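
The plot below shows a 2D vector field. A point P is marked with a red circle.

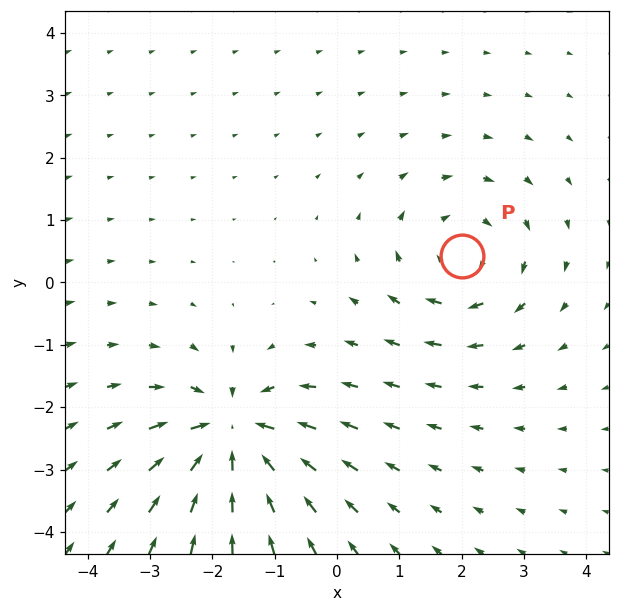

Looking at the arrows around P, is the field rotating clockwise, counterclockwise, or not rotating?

Near P at (2.0, 0.4) the arrows circulate clockwise. The curl (z-component) there is about -4; negative curl means clockwise rotation.

clockwise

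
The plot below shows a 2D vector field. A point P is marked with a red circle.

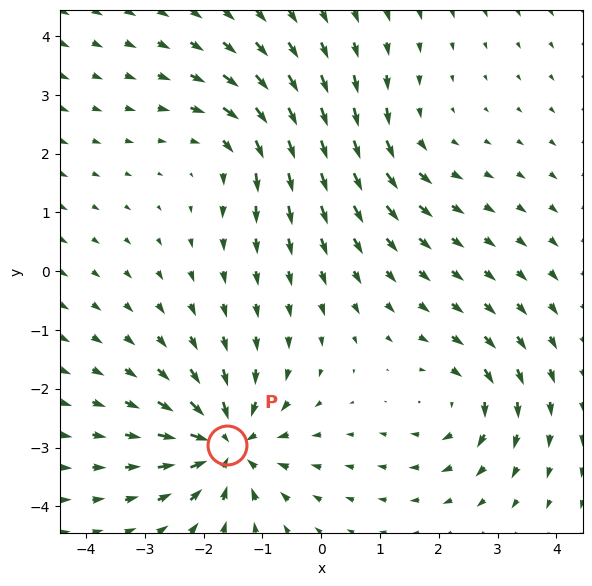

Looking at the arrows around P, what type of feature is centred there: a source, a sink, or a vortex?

At P (-1.6, -3.0) the arrows converge inward. Divergence about -6, curl ≈0 — negative divergence with near-zero curl is a sink.

sink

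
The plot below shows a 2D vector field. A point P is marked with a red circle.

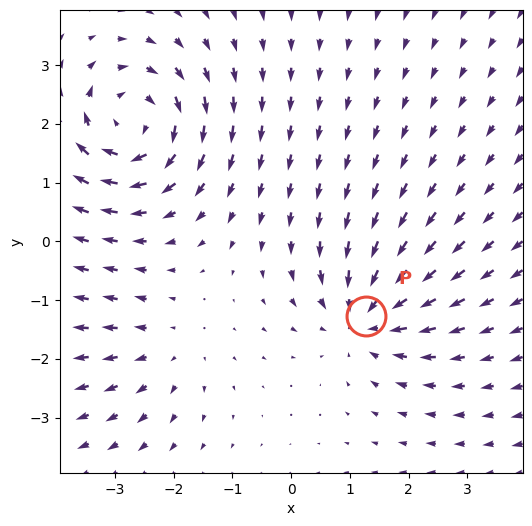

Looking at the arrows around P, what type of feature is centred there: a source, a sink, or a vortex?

At P (1.3, -1.3) the arrows converge inward. Divergence about -4, curl ≈0 — negative divergence with near-zero curl is a sink.

sink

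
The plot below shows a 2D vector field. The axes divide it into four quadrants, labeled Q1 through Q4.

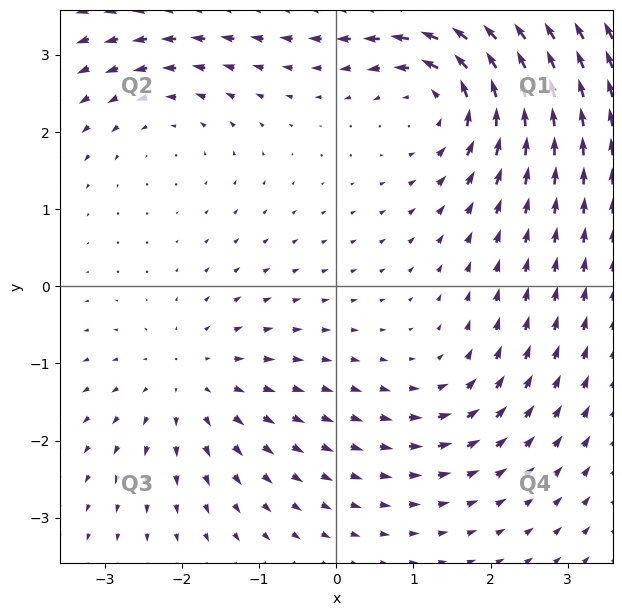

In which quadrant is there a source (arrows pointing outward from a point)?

The source sits at approximately (-1.9, -1.2), which lies in quadrant Q3. The divergence there is about +3, positive as expected for a source.

Q3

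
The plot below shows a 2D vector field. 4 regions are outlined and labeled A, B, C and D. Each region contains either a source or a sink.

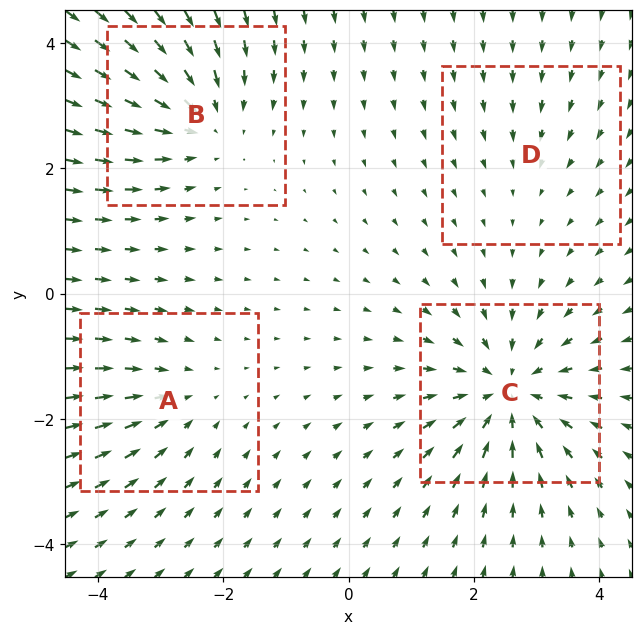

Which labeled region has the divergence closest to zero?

D

Divergence at each region's feature centre — A: about -3, B: about -5, C: about -7, D: about -2. Region D is closest to zero.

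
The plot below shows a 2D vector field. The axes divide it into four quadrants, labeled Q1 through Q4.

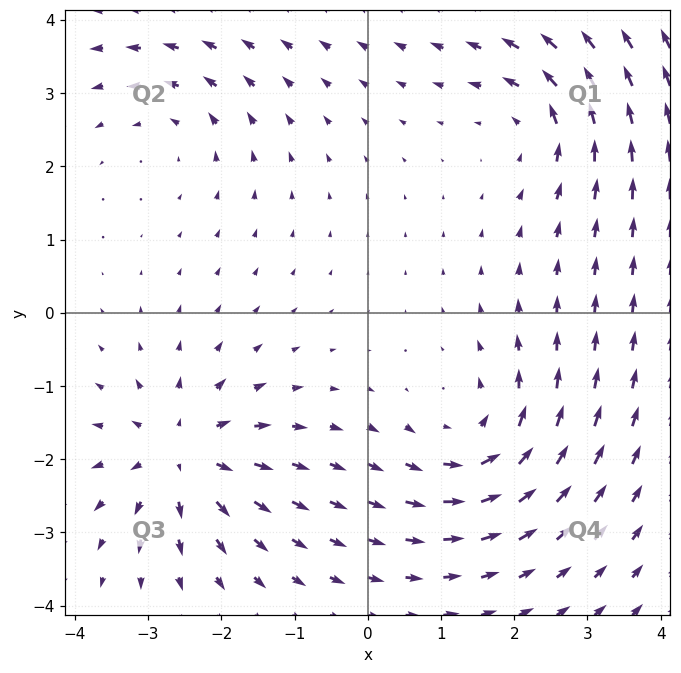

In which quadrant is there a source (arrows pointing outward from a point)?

Q3

The source sits at approximately (-2.5, -1.9), which lies in quadrant Q3. The divergence there is about +6, positive as expected for a source.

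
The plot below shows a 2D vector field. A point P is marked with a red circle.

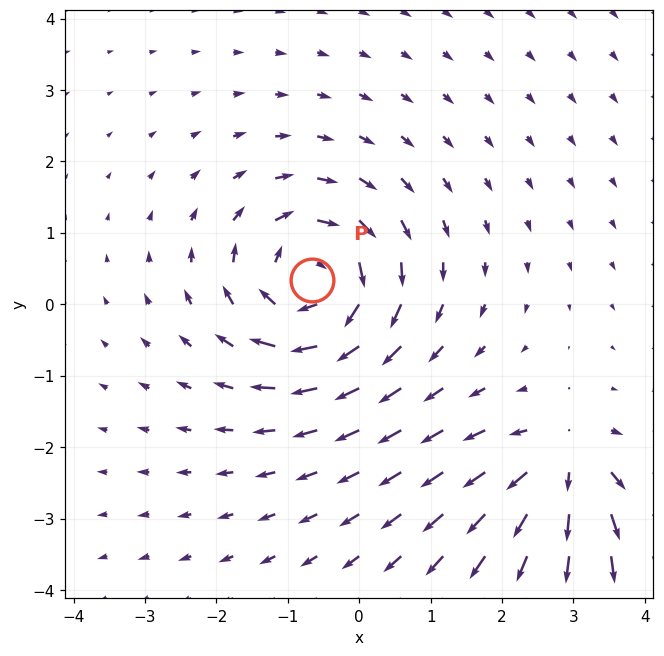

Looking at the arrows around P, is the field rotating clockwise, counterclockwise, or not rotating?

clockwise

Near P at (-0.7, 0.3) the arrows circulate clockwise. The curl (z-component) there is about -5; negative curl means clockwise rotation.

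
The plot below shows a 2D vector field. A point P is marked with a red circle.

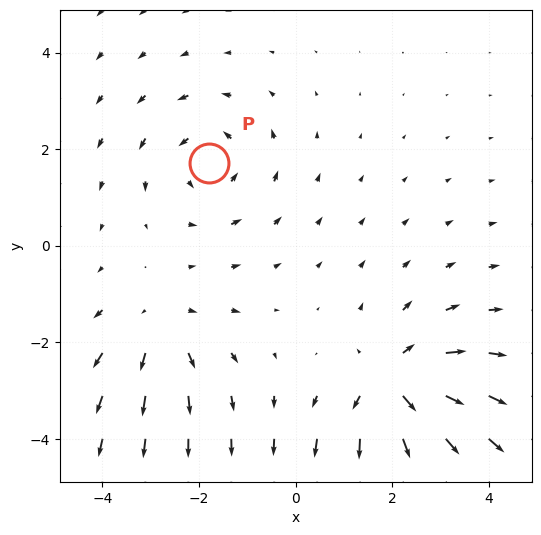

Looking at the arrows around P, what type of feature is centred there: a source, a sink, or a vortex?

vortex

At P (-1.8, 1.7) the arrows circulate counterclockwise. Divergence ≈0, curl about +3 — near-zero divergence with nonzero curl is a vortex.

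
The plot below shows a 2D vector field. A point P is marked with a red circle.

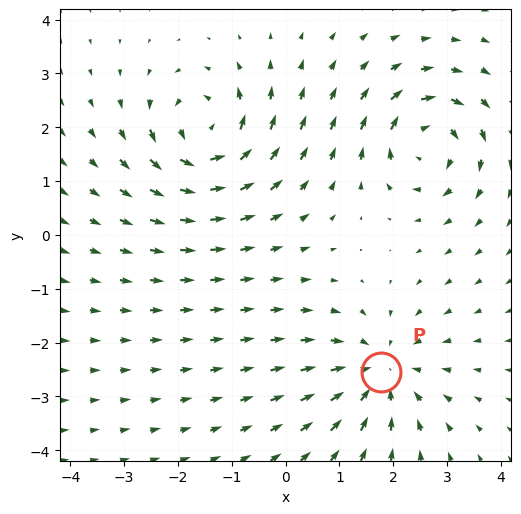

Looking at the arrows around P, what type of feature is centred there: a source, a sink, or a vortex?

sink

At P (1.8, -2.5) the arrows converge inward. Divergence about -4, curl ≈0 — negative divergence with near-zero curl is a sink.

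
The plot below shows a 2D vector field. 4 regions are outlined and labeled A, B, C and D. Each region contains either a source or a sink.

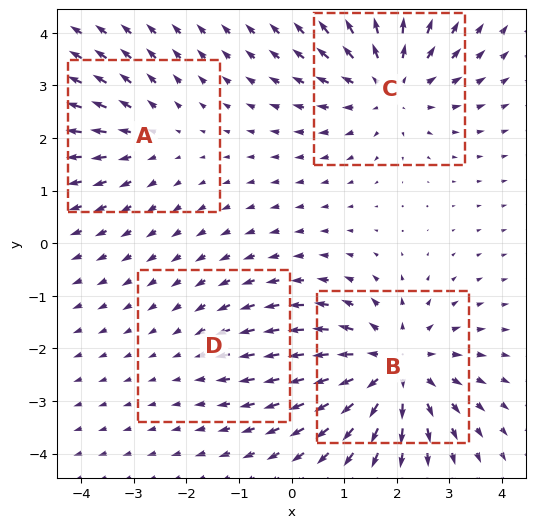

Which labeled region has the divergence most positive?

Divergence at each region's feature centre — A: about +3, B: about +6, C: about +5, D: about -2. Region B is most positive.

B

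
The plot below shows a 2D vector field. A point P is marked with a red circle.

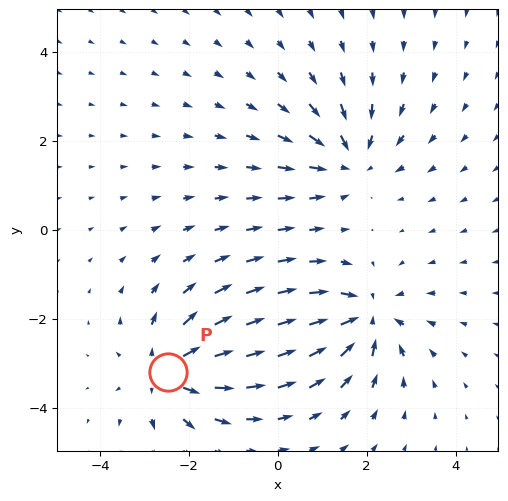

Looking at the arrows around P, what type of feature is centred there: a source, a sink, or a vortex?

At P (-2.5, -3.2) the arrows spread outward. Divergence about +5, curl ≈0 — positive divergence with near-zero curl is a source.

source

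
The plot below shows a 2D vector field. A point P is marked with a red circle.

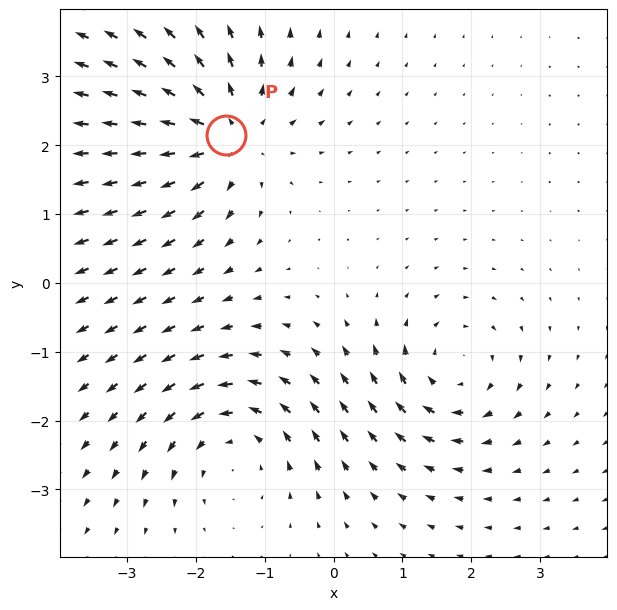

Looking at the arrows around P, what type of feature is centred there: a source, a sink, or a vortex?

source

At P (-1.6, 2.1) the arrows spread outward. Divergence about +4, curl ≈0 — positive divergence with near-zero curl is a source.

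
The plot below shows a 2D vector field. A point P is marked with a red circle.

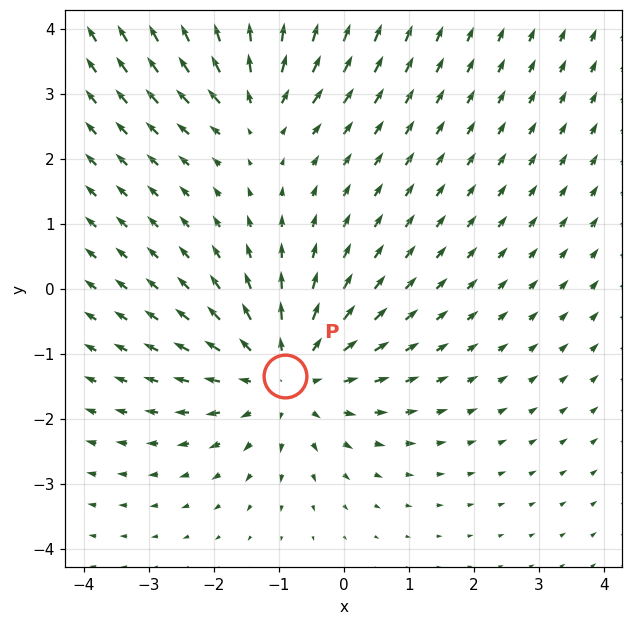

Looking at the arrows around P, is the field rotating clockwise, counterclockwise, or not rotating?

not rotating

Near P at (-0.9, -1.3) the arrows show no circulation. The curl there is ≈0.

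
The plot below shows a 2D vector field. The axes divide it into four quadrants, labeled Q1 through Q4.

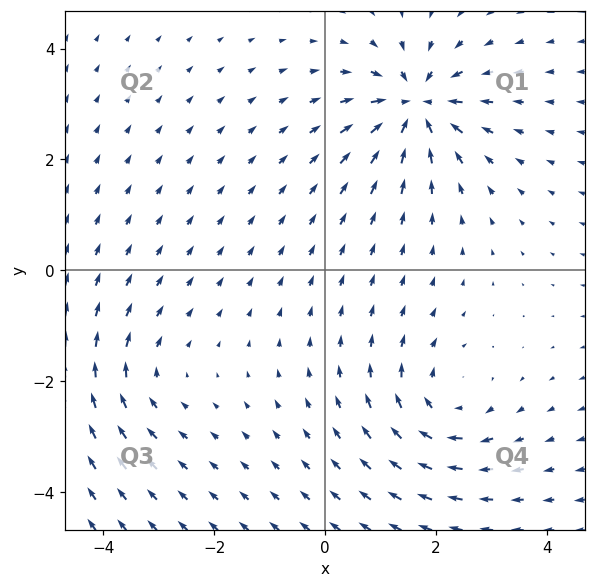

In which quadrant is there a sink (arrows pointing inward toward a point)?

The sink sits at approximately (1.6, 3.0), which lies in quadrant Q1. The divergence there is about -7, negative as expected for a sink.

Q1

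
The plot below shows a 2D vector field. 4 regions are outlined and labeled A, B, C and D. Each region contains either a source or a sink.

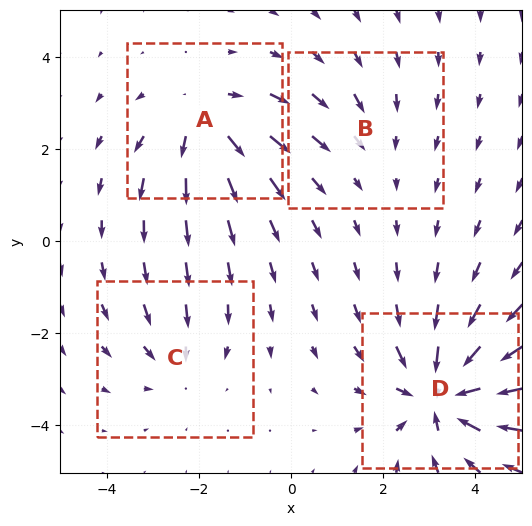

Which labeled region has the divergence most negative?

D

Divergence at each region's feature centre — A: about +4, B: about -2, C: about -3, D: about -6. Region D is most negative.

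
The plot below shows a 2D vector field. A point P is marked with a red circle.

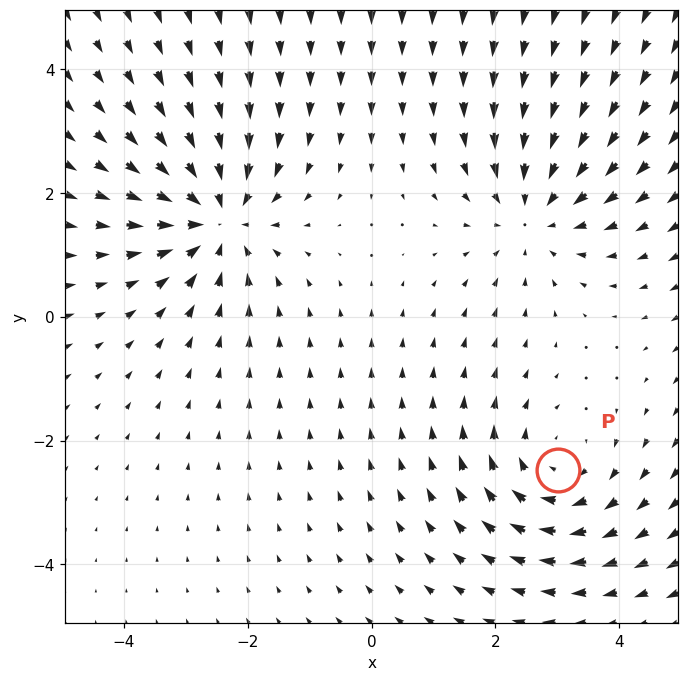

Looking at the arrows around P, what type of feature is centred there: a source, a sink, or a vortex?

vortex

At P (3.0, -2.5) the arrows circulate clockwise. Divergence ≈0, curl about -4 — near-zero divergence with nonzero curl is a vortex.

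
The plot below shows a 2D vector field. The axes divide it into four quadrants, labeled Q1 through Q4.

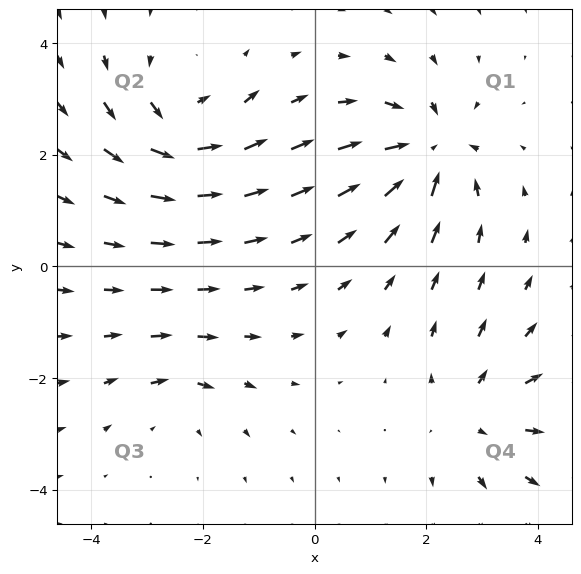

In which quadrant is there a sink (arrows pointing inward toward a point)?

Q1

The sink sits at approximately (2.0, 2.1), which lies in quadrant Q1. The divergence there is about -6, negative as expected for a sink.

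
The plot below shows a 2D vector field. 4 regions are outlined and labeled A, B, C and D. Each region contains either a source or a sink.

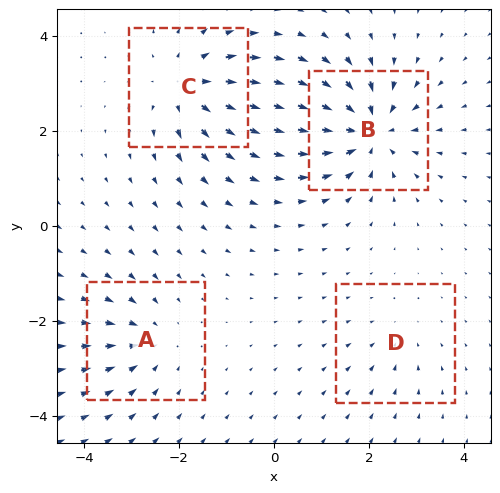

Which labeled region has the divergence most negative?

Divergence at each region's feature centre — A: about -4, B: about -7, C: about +6, D: about -2. Region B is most negative.

B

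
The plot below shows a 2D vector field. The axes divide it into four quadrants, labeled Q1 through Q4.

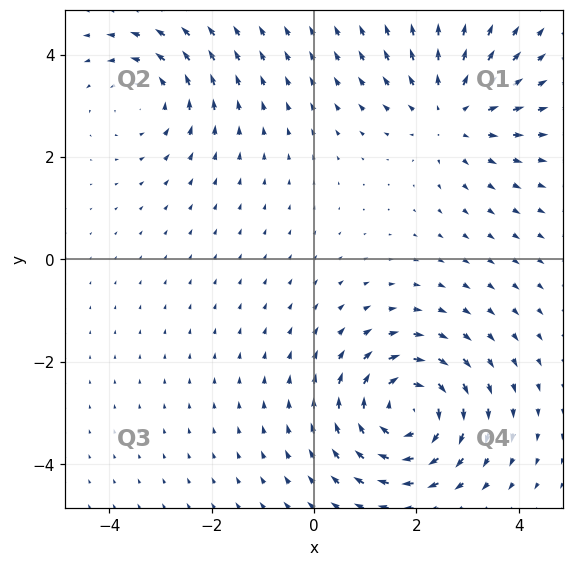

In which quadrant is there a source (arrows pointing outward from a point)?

Q1

The source sits at approximately (2.7, 2.9), which lies in quadrant Q1. The divergence there is about +3, positive as expected for a source.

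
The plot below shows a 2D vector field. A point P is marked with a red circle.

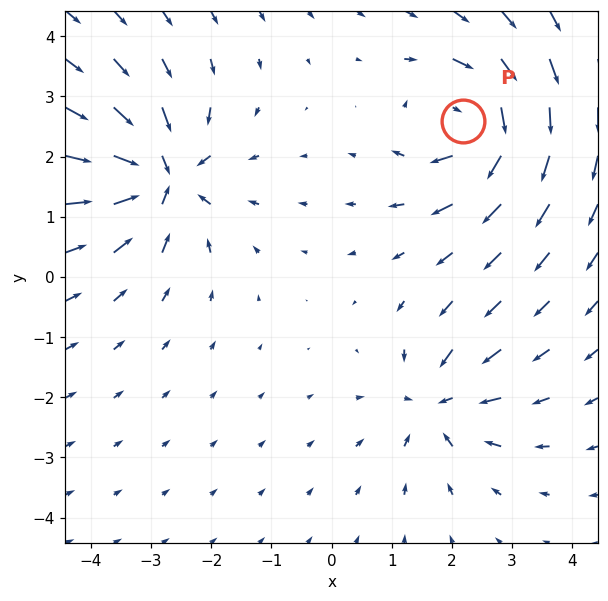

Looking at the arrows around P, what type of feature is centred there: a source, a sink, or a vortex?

vortex

At P (2.2, 2.6) the arrows circulate clockwise. Divergence ≈0, curl about -6 — near-zero divergence with nonzero curl is a vortex.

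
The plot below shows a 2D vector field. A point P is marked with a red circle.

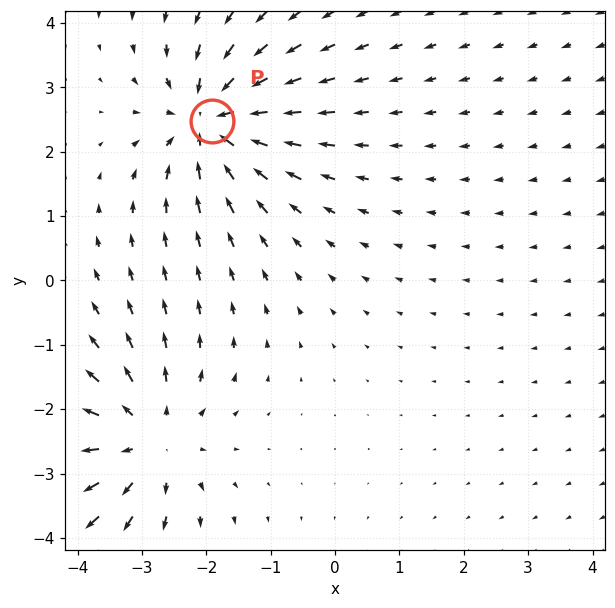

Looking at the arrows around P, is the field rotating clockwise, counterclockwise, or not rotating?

Near P at (-1.9, 2.5) the arrows show no circulation. The curl there is ≈0.

not rotating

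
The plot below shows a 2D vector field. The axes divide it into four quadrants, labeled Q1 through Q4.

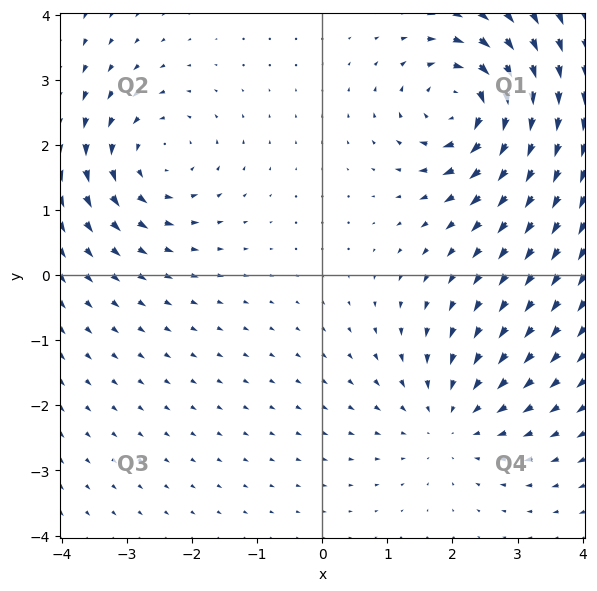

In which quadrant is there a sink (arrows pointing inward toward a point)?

Q4

The sink sits at approximately (2.0, -2.2), which lies in quadrant Q4. The divergence there is about -3, negative as expected for a sink.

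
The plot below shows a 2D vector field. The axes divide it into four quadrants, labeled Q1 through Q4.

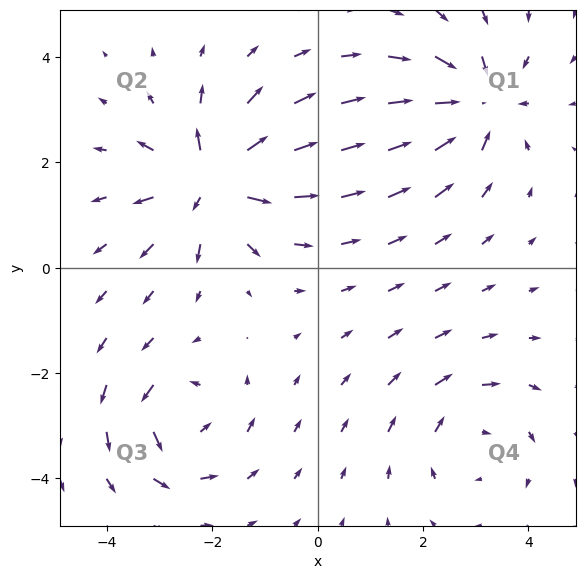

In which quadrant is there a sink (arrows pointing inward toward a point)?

Q1

The sink sits at approximately (3.0, 3.1), which lies in quadrant Q1. The divergence there is about -5, negative as expected for a sink.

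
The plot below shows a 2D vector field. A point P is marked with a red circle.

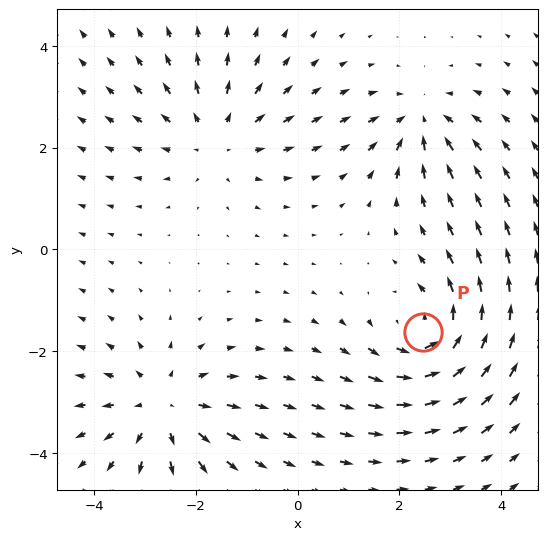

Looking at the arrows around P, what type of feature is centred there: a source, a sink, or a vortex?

vortex

At P (2.5, -1.6) the arrows circulate counterclockwise. Divergence ≈0, curl about +5 — near-zero divergence with nonzero curl is a vortex.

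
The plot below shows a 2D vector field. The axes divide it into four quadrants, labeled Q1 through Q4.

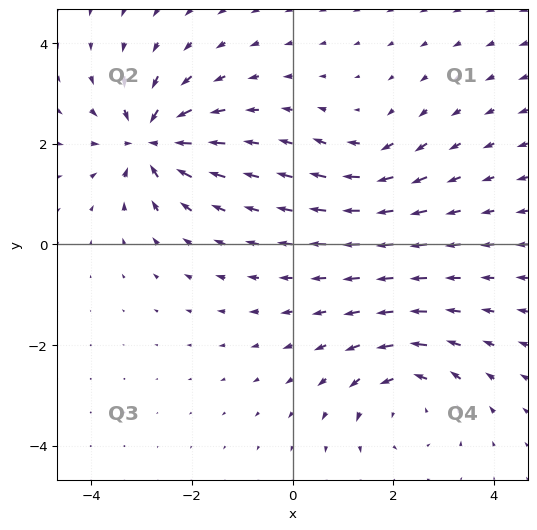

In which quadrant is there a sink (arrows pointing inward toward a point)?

The sink sits at approximately (-2.8, 2.1), which lies in quadrant Q2. The divergence there is about -7, negative as expected for a sink.

Q2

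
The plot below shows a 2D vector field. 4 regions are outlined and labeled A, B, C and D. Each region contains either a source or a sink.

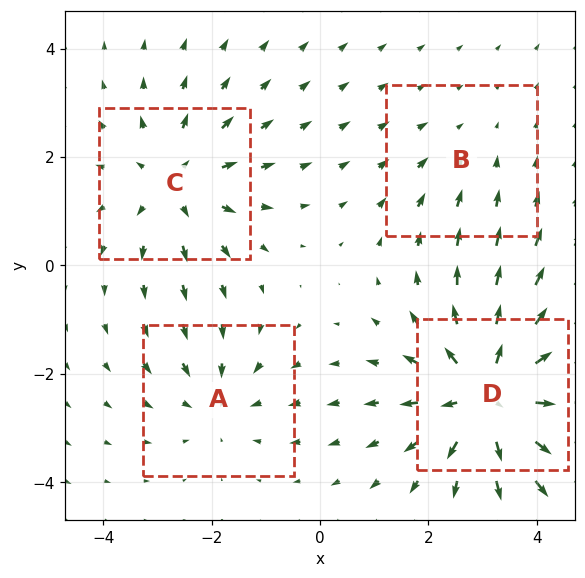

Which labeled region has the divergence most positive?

Divergence at each region's feature centre — A: about -3, B: about -2, C: about +4, D: about +6. Region D is most positive.

D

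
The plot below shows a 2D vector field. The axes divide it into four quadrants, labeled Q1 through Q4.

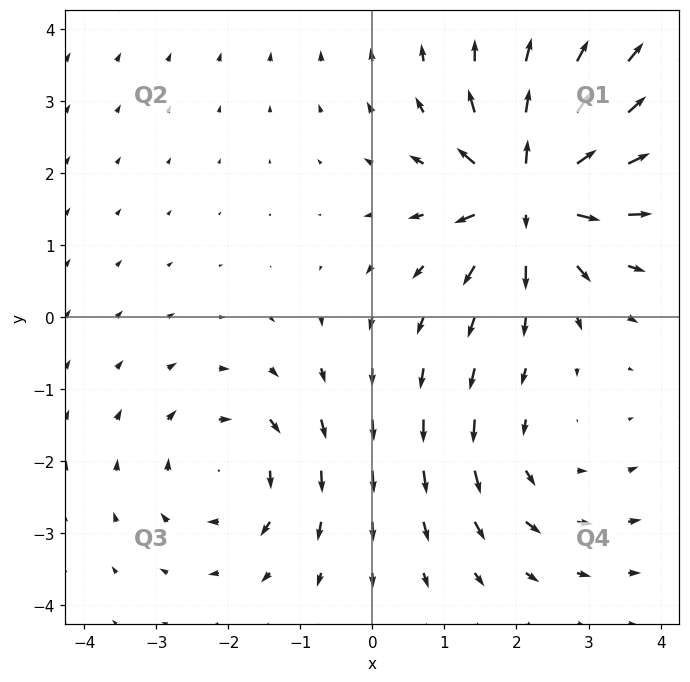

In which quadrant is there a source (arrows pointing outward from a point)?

The source sits at approximately (2.2, 1.7), which lies in quadrant Q1. The divergence there is about +6, positive as expected for a source.

Q1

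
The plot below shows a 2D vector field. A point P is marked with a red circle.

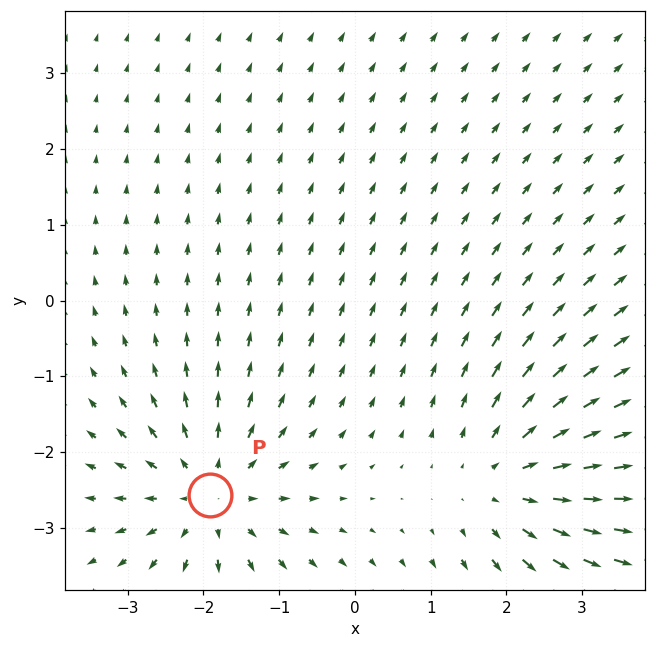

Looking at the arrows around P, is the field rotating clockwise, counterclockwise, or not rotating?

not rotating

Near P at (-1.9, -2.6) the arrows show no circulation. The curl there is ≈0.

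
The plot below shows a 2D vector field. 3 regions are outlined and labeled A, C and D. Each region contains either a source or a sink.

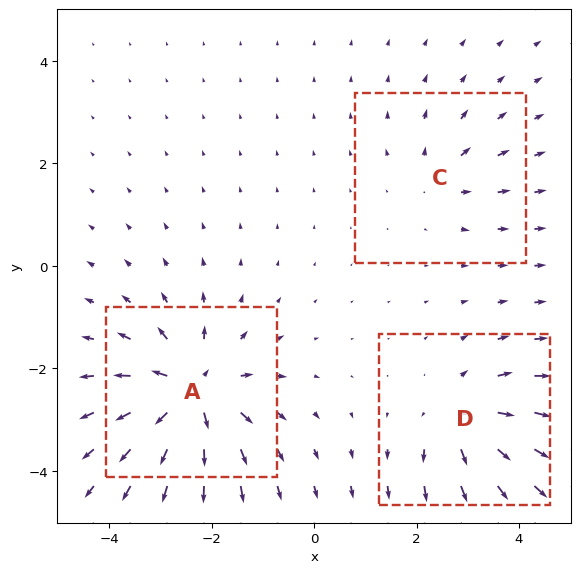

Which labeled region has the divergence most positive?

A

Divergence at each region's feature centre — A: about +6, C: about +2, D: about +4. Region A is most positive.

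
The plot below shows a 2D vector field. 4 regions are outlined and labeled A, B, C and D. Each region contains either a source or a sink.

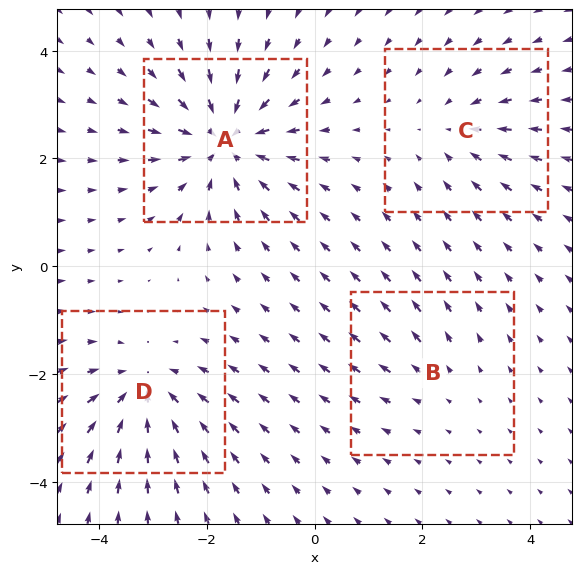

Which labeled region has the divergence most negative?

Divergence at each region's feature centre — A: about -7, B: about +2, C: about -3, D: about -5. Region A is most negative.

A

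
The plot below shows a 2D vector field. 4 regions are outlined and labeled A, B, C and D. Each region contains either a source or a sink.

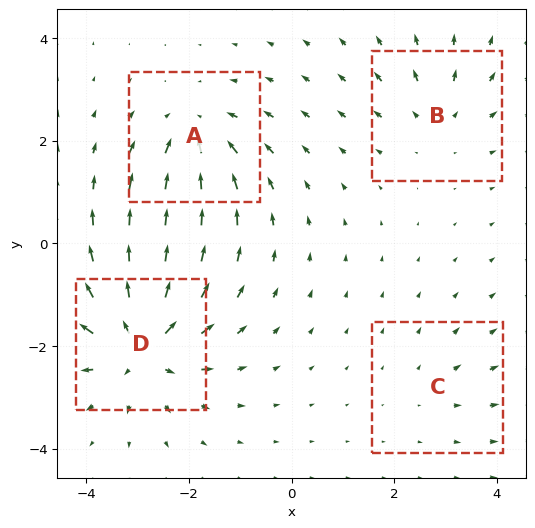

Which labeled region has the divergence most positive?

Divergence at each region's feature centre — A: about -5, B: about +3, C: about +2, D: about +7. Region D is most positive.

D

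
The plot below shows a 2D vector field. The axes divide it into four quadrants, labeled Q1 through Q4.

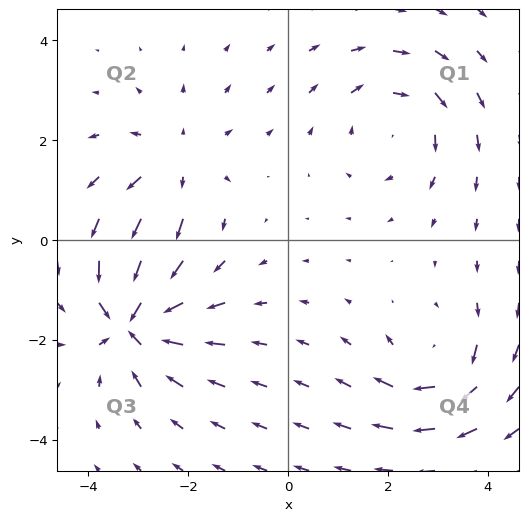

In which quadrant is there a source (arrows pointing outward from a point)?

Q2

The source sits at approximately (-2.3, 1.5), which lies in quadrant Q2. The divergence there is about +3, positive as expected for a source.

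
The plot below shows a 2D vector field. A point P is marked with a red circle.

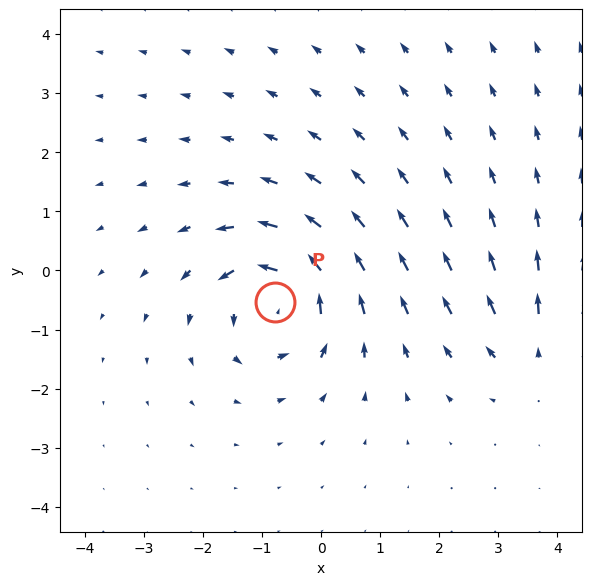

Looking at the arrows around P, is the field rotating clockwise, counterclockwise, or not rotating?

Near P at (-0.8, -0.5) the arrows circulate counterclockwise. The curl (z-component) there is about +5; positive curl means counterclockwise rotation.

counterclockwise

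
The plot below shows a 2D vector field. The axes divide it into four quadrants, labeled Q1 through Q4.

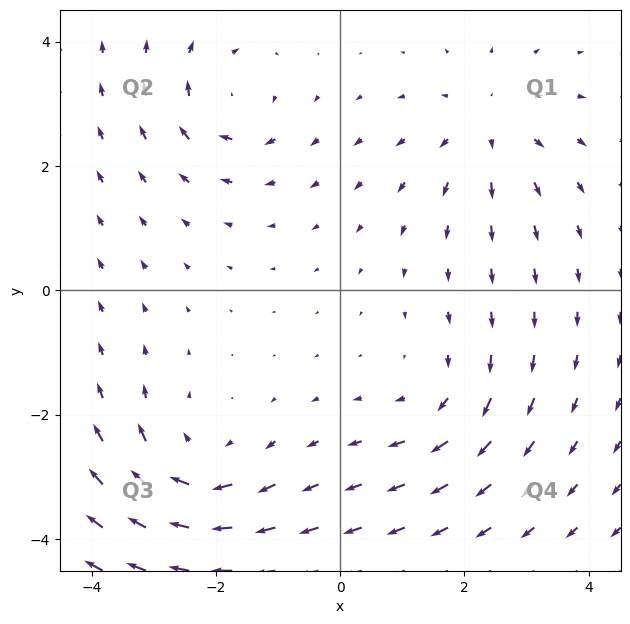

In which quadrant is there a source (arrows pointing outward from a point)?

Q1

The source sits at approximately (2.4, 2.6), which lies in quadrant Q1. The divergence there is about +4, positive as expected for a source.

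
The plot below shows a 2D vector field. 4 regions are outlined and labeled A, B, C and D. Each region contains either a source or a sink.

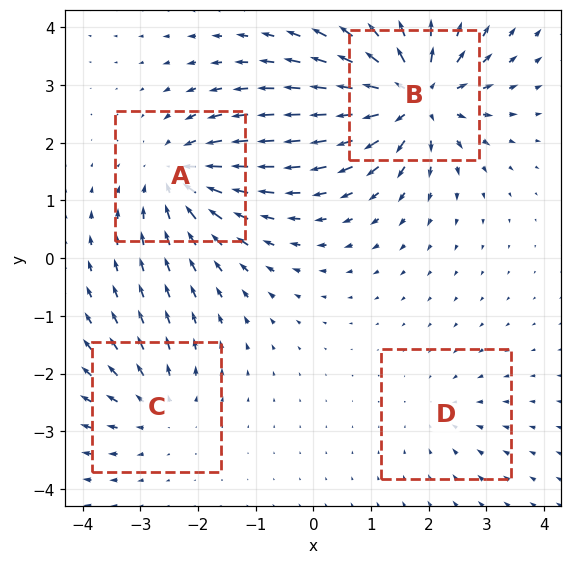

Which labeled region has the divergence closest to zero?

D

Divergence at each region's feature centre — A: about -6, B: about +8, C: about +4, D: about -2. Region D is closest to zero.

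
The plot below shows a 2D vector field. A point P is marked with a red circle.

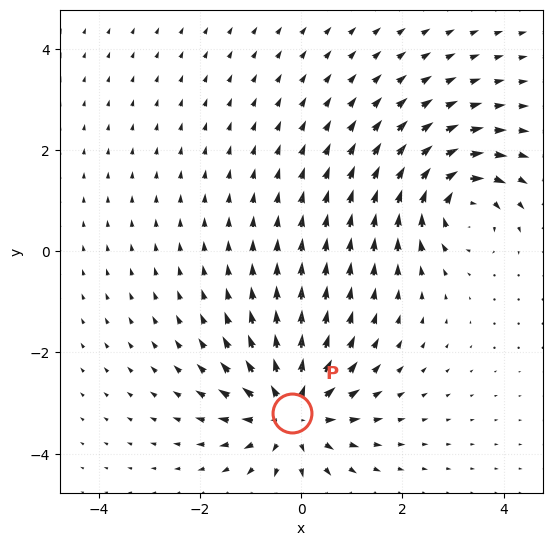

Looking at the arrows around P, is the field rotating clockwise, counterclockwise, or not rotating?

Near P at (-0.2, -3.2) the arrows show no circulation. The curl there is ≈0.

not rotating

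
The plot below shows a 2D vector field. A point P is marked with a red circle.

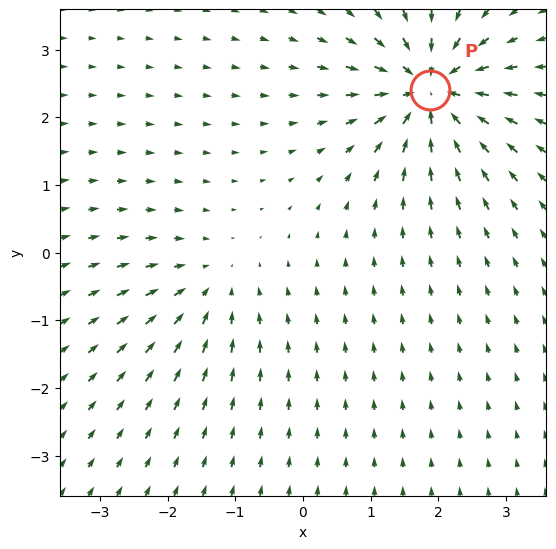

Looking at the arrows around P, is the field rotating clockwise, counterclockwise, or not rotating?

not rotating

Near P at (1.9, 2.4) the arrows show no circulation. The curl there is ≈0.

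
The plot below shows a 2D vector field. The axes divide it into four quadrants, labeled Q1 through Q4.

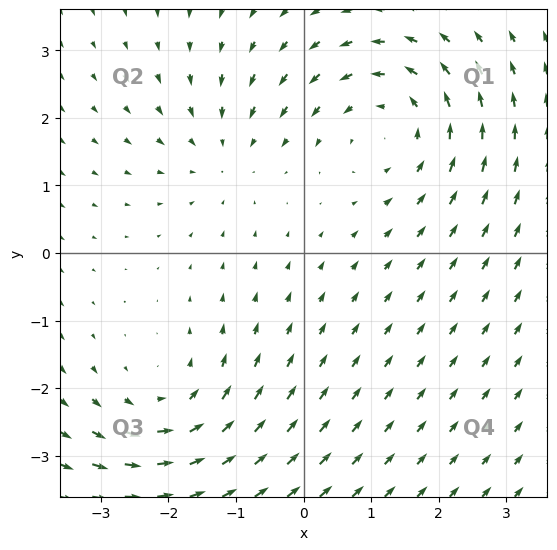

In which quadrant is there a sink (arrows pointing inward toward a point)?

The sink sits at approximately (-1.2, 1.5), which lies in quadrant Q2. The divergence there is about -2, negative as expected for a sink.

Q2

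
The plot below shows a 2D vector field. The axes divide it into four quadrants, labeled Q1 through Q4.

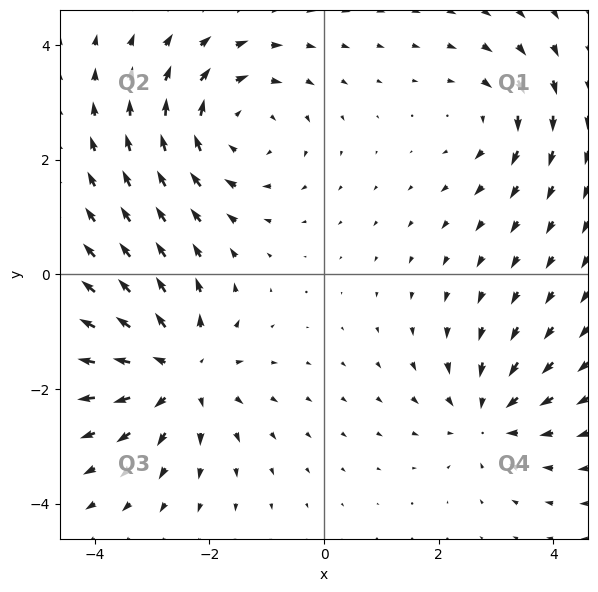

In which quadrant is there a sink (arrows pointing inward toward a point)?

Q4

The sink sits at approximately (2.9, -2.5), which lies in quadrant Q4. The divergence there is about -4, negative as expected for a sink.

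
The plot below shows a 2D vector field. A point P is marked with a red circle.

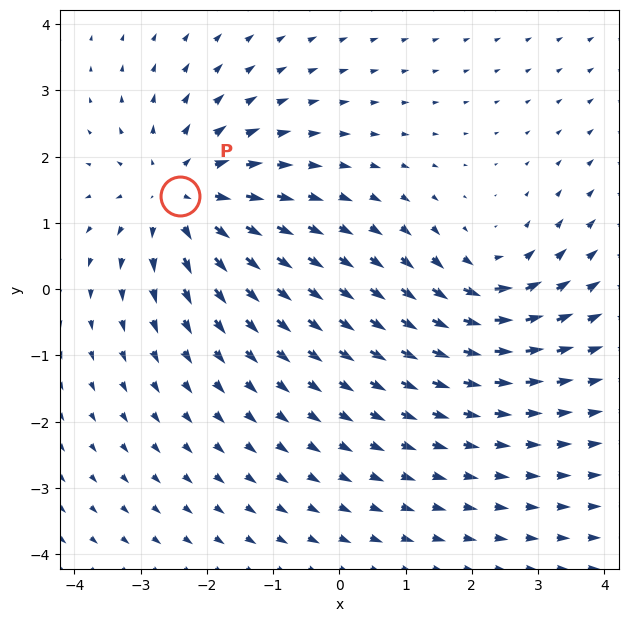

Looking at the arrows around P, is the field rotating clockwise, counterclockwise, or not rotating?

Near P at (-2.4, 1.4) the arrows show no circulation. The curl there is ≈0.

not rotating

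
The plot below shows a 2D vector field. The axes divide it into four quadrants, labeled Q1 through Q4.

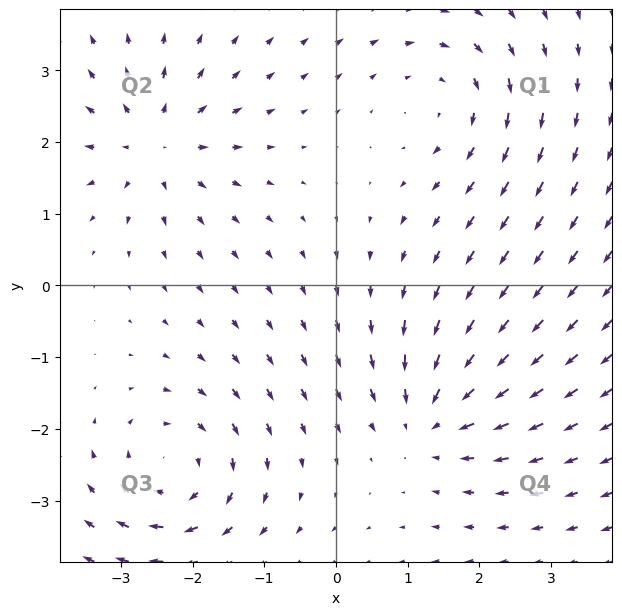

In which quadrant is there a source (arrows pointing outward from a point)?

Q2

The source sits at approximately (-2.5, 2.0), which lies in quadrant Q2. The divergence there is about +4, positive as expected for a source.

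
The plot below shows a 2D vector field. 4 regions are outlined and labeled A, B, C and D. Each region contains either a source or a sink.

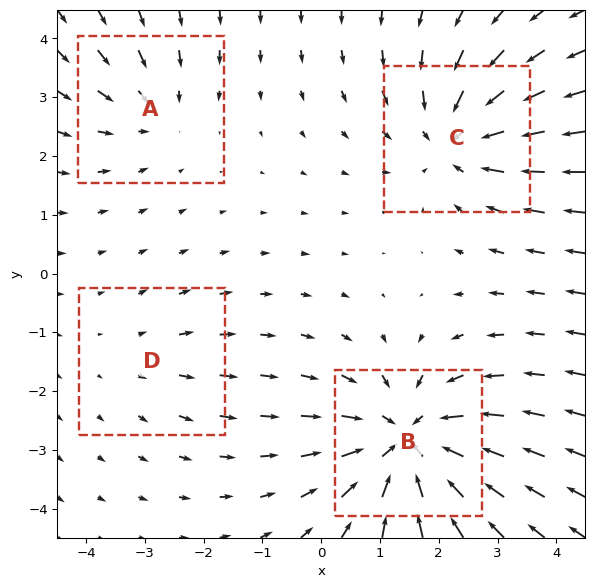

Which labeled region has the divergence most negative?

B

Divergence at each region's feature centre — A: about -3, B: about -6, C: about -5, D: about +2. Region B is most negative.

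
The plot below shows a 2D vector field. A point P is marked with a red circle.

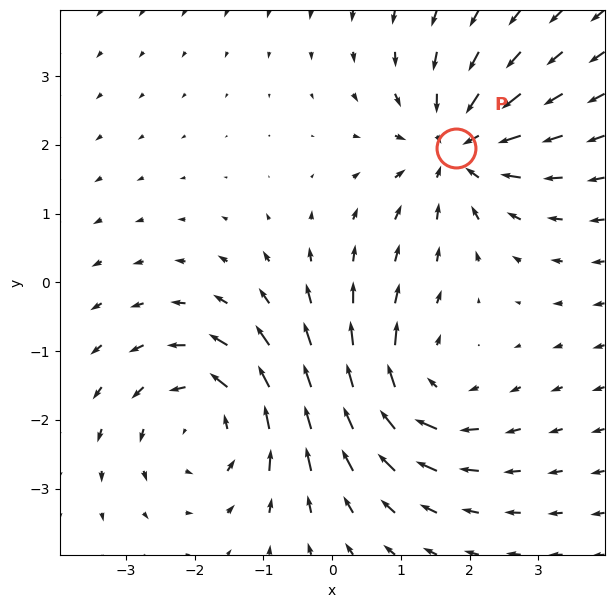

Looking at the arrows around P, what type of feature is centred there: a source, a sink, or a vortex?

At P (1.8, 2.0) the arrows converge inward. Divergence about -4, curl ≈0 — negative divergence with near-zero curl is a sink.

sink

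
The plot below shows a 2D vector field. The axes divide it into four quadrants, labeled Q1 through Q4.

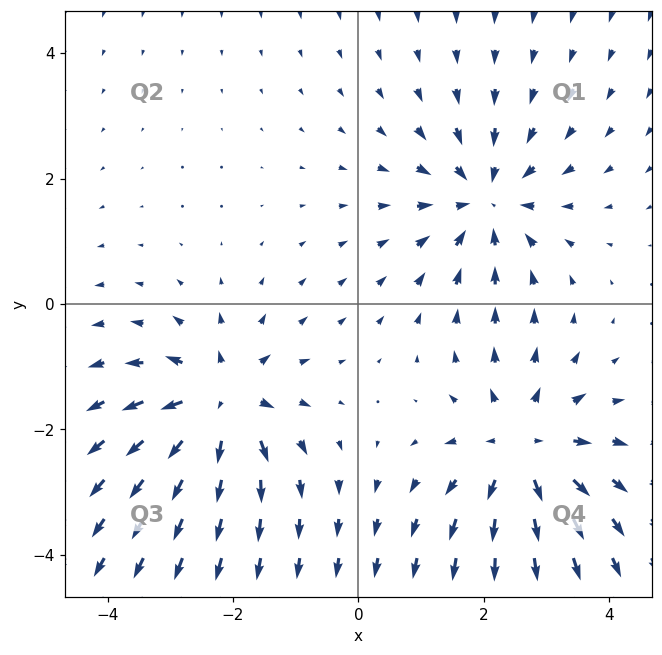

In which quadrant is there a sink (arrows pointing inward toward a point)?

Q1

The sink sits at approximately (2.0, 1.7), which lies in quadrant Q1. The divergence there is about -3, negative as expected for a sink.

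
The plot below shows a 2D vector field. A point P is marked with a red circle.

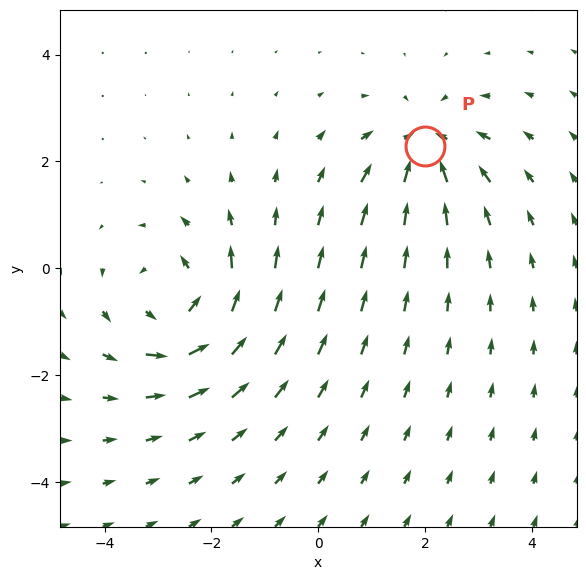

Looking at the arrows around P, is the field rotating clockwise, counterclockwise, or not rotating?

Near P at (2.0, 2.3) the arrows show no circulation. The curl there is ≈0.

not rotating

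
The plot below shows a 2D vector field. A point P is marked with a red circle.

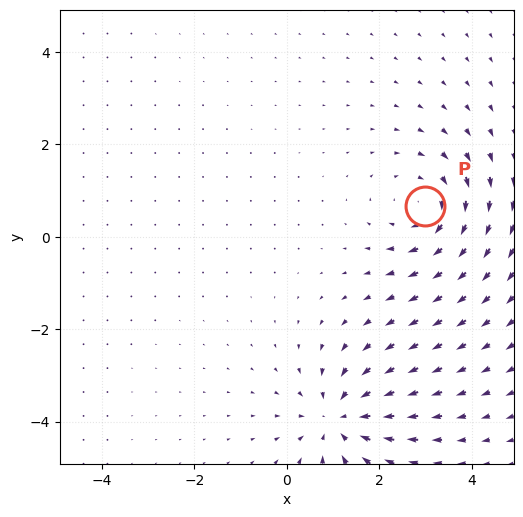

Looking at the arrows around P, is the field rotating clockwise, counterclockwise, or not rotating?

clockwise

Near P at (3.0, 0.7) the arrows circulate clockwise. The curl (z-component) there is about -4; negative curl means clockwise rotation.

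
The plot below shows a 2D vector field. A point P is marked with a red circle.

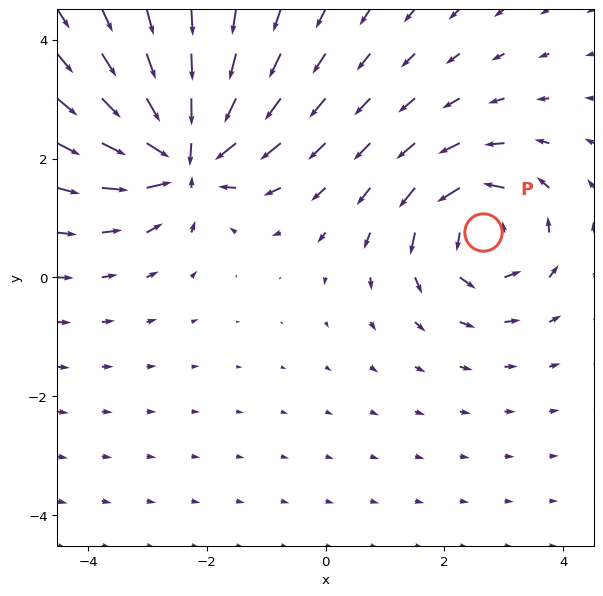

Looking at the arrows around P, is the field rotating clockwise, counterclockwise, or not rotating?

counterclockwise

Near P at (2.6, 0.8) the arrows circulate counterclockwise. The curl (z-component) there is about +5; positive curl means counterclockwise rotation.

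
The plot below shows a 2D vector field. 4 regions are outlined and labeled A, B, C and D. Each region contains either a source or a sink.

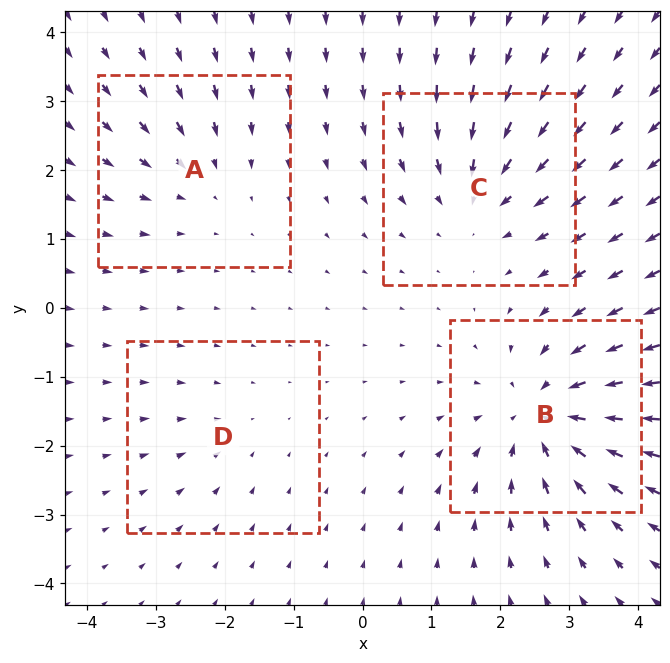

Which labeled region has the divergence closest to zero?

D

Divergence at each region's feature centre — A: about -3, B: about -6, C: about -4, D: about -2. Region D is closest to zero.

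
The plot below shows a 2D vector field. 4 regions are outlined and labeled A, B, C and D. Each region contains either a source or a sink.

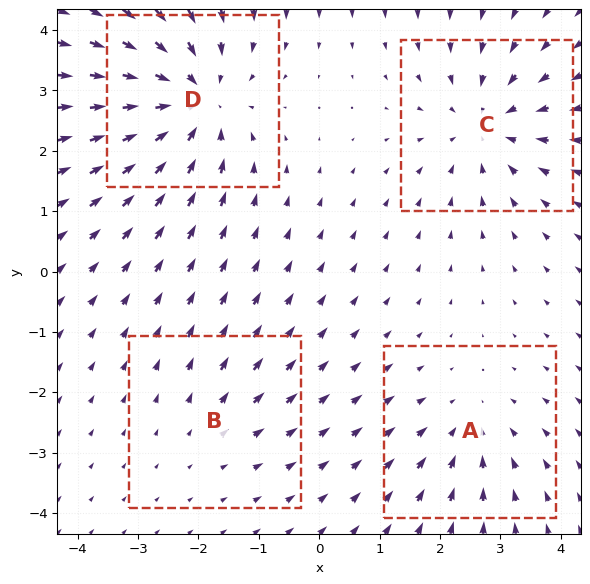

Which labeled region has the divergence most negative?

D

Divergence at each region's feature centre — A: about -3, B: about +2, C: about -4, D: about -6. Region D is most negative.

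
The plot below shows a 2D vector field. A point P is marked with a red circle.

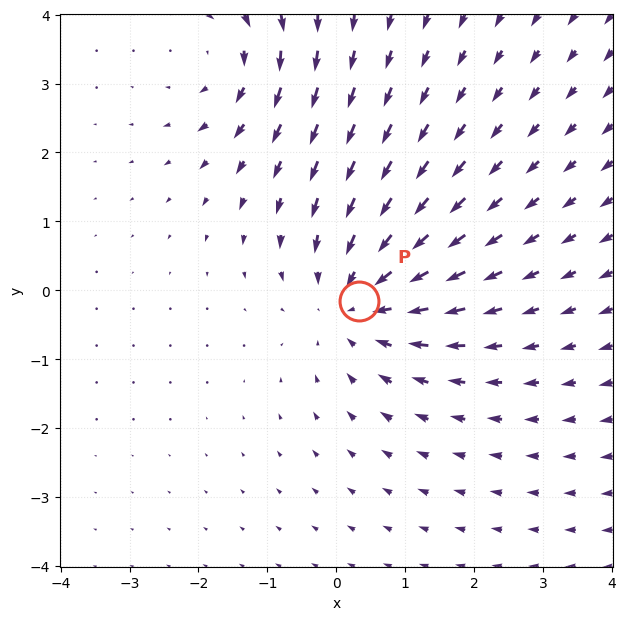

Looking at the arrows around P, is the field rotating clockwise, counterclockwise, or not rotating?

Near P at (0.3, -0.2) the arrows show no circulation. The curl there is ≈0.

not rotating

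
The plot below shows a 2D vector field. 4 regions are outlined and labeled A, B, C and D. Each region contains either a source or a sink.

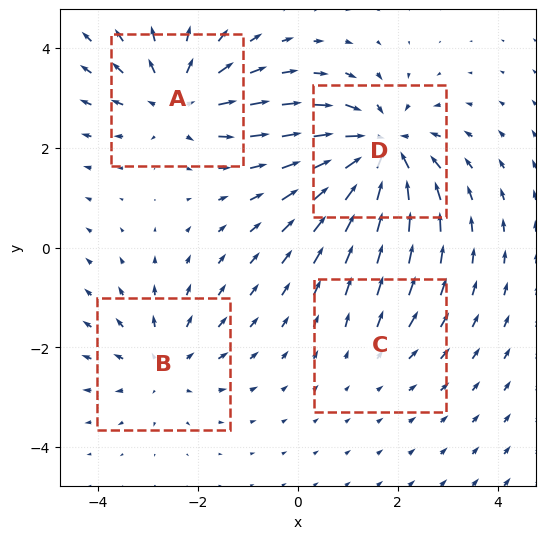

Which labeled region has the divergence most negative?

Divergence at each region's feature centre — A: about +5, B: about +3, C: about +2, D: about -6. Region D is most negative.

D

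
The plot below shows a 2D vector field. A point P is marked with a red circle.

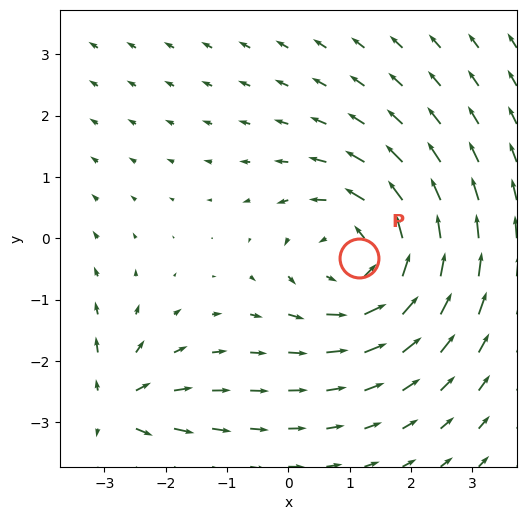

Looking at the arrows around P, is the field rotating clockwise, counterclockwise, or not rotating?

Near P at (1.2, -0.3) the arrows circulate counterclockwise. The curl (z-component) there is about +4; positive curl means counterclockwise rotation.

counterclockwise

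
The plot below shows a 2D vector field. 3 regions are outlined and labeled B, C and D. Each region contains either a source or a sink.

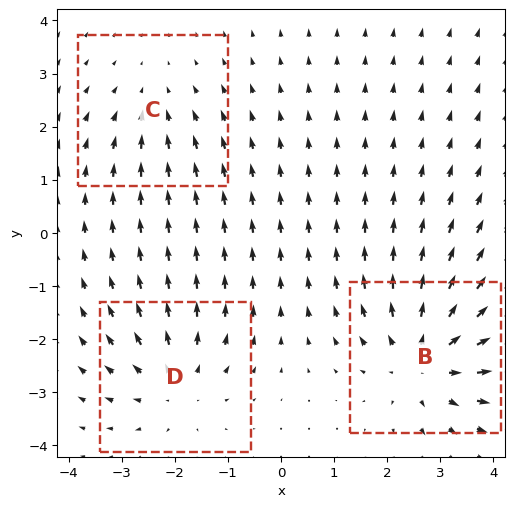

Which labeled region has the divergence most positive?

Divergence at each region's feature centre — B: about +4, C: about -2, D: about +3. Region B is most positive.

B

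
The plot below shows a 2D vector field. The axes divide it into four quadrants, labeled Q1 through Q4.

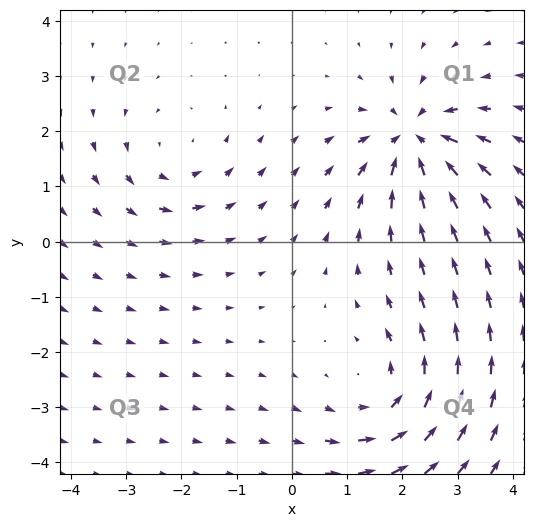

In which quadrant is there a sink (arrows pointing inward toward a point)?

Q1

The sink sits at approximately (2.2, 1.9), which lies in quadrant Q1. The divergence there is about -5, negative as expected for a sink.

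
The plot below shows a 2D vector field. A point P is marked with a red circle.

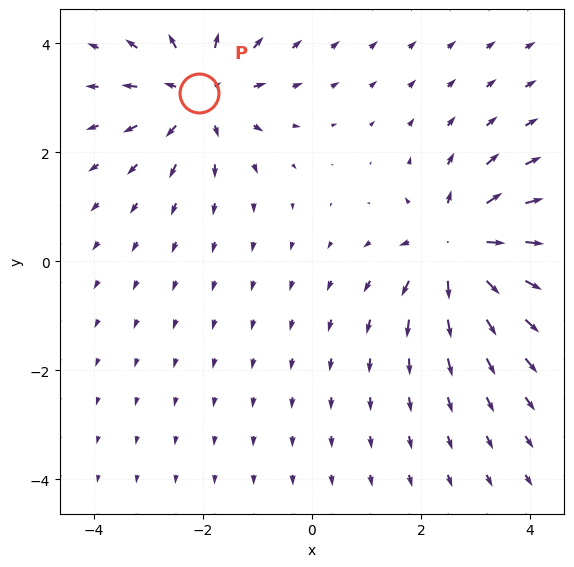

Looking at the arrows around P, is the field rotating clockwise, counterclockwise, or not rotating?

not rotating

Near P at (-2.1, 3.1) the arrows show no circulation. The curl there is ≈0.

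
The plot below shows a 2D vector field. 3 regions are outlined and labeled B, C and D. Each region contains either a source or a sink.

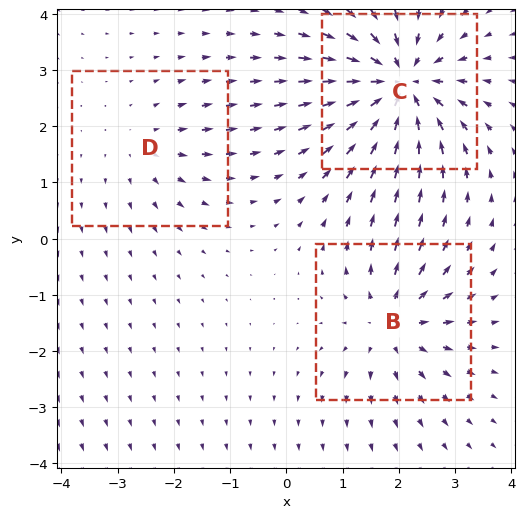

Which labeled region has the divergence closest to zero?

D

Divergence at each region's feature centre — B: about +4, C: about -6, D: about +2. Region D is closest to zero.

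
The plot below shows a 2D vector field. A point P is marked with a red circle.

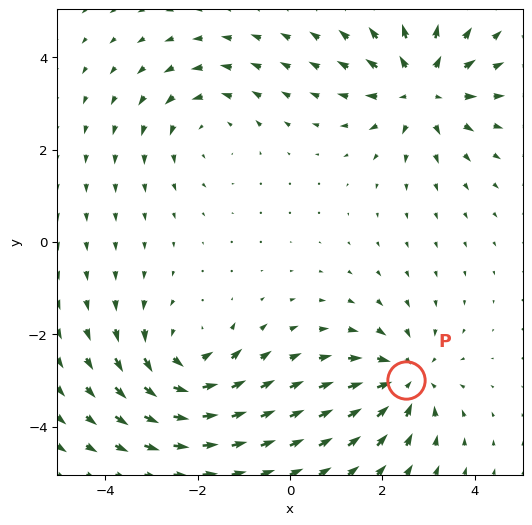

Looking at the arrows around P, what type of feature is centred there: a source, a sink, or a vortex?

At P (2.5, -3.0) the arrows converge inward. Divergence about -4, curl ≈0 — negative divergence with near-zero curl is a sink.

sink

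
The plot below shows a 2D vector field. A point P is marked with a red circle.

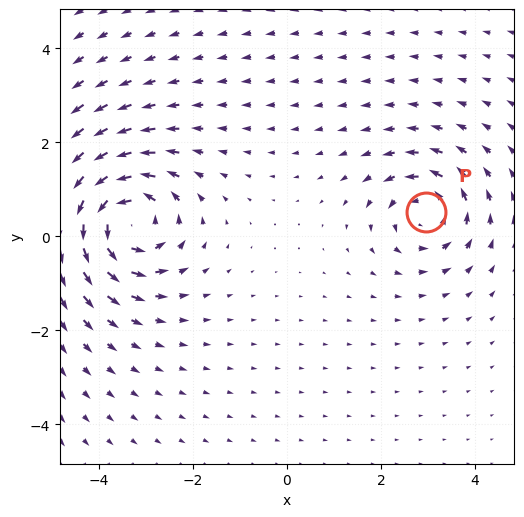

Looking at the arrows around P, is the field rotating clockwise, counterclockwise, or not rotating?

Near P at (3.0, 0.5) the arrows circulate counterclockwise. The curl (z-component) there is about +4; positive curl means counterclockwise rotation.

counterclockwise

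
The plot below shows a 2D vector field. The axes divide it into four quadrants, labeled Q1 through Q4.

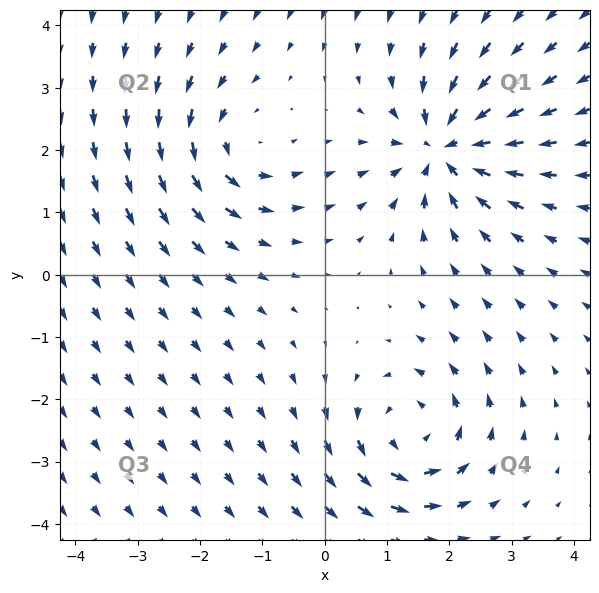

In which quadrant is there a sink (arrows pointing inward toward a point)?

The sink sits at approximately (1.9, 2.0), which lies in quadrant Q1. The divergence there is about -7, negative as expected for a sink.

Q1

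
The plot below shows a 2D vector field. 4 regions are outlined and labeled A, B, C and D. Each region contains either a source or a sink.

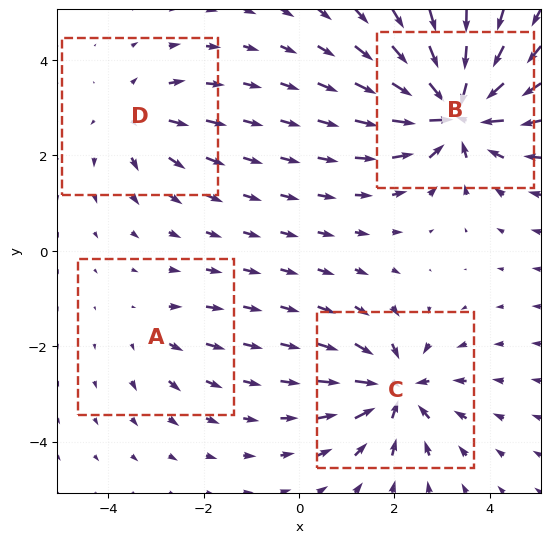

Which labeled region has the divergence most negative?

Divergence at each region's feature centre — A: about +2, B: about -9, C: about -6, D: about +4. Region B is most negative.

B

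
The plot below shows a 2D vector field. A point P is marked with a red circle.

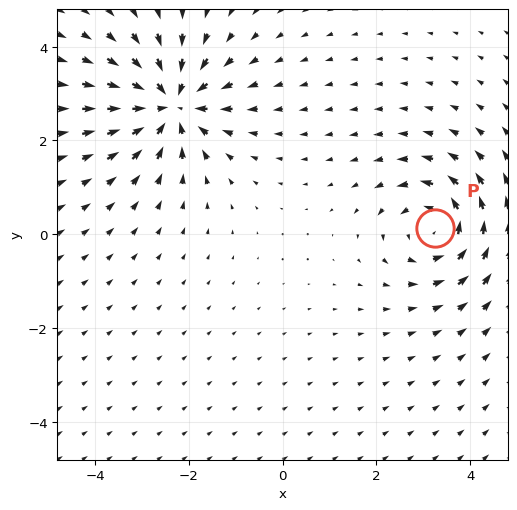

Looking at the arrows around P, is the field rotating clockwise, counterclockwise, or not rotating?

counterclockwise

Near P at (3.2, 0.1) the arrows circulate counterclockwise. The curl (z-component) there is about +4; positive curl means counterclockwise rotation.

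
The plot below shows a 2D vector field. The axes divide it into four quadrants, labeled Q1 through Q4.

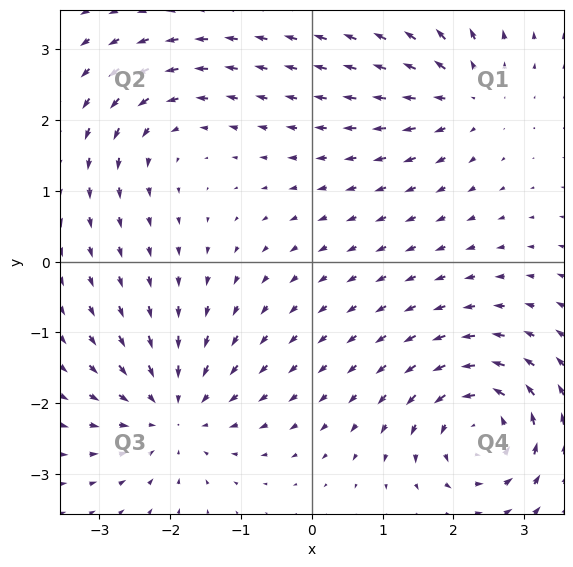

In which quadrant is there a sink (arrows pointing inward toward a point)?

The sink sits at approximately (-1.9, -2.1), which lies in quadrant Q3. The divergence there is about -5, negative as expected for a sink.

Q3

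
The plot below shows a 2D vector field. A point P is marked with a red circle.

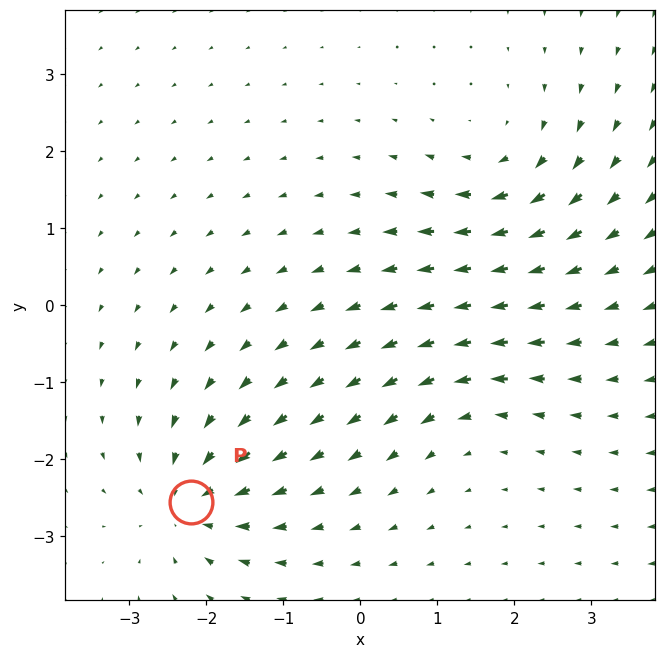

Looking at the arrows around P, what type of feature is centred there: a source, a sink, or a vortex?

At P (-2.2, -2.6) the arrows converge inward. Divergence about -5, curl ≈0 — negative divergence with near-zero curl is a sink.

sink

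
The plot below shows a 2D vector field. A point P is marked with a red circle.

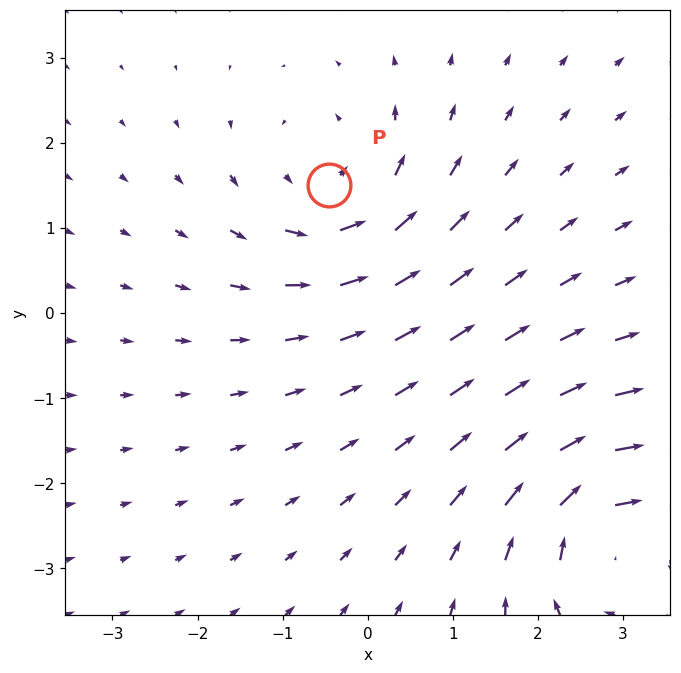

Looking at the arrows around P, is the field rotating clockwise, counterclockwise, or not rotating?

counterclockwise

Near P at (-0.5, 1.5) the arrows circulate counterclockwise. The curl (z-component) there is about +4; positive curl means counterclockwise rotation.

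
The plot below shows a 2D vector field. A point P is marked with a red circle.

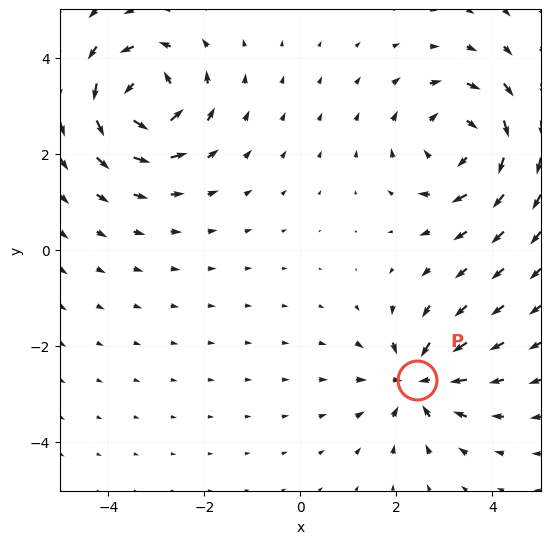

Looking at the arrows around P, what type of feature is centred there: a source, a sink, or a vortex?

sink

At P (2.4, -2.7) the arrows converge inward. Divergence about -5, curl ≈0 — negative divergence with near-zero curl is a sink.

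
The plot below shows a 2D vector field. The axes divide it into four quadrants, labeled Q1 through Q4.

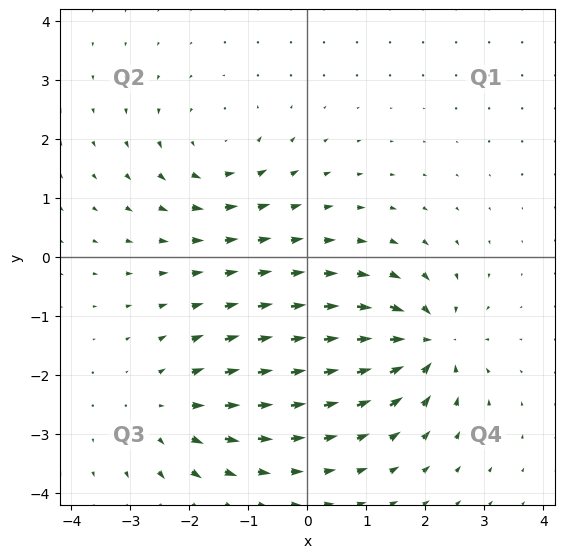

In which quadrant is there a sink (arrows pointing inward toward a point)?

The sink sits at approximately (2.0, -1.5), which lies in quadrant Q4. The divergence there is about -7, negative as expected for a sink.

Q4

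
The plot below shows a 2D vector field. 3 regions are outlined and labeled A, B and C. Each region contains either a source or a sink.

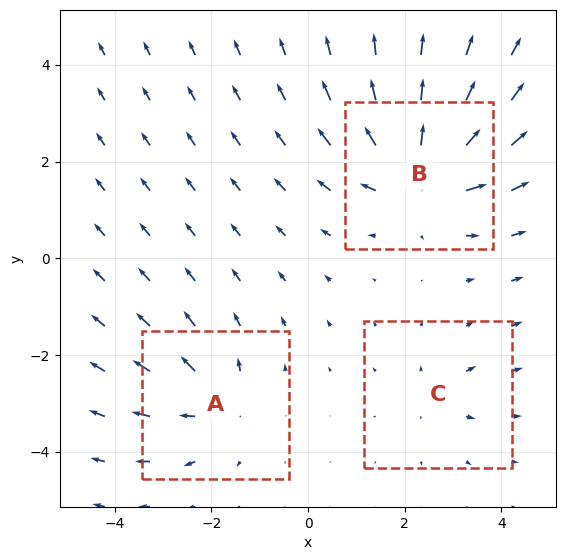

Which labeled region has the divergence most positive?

B

Divergence at each region's feature centre — A: about +3, B: about +5, C: about +2. Region B is most positive.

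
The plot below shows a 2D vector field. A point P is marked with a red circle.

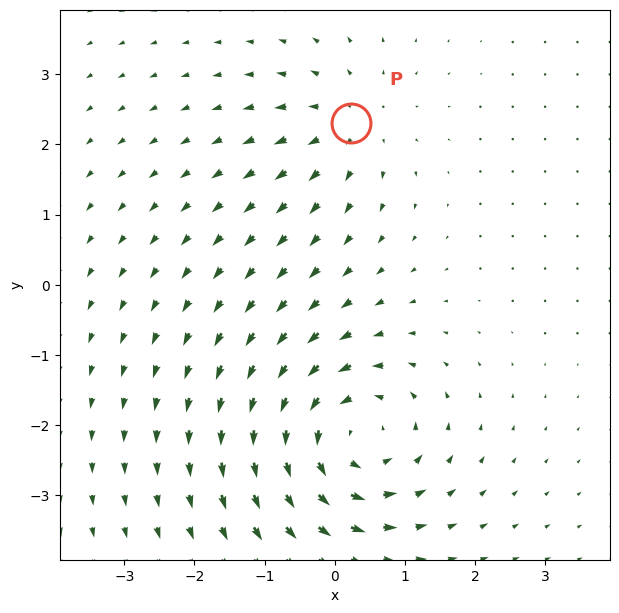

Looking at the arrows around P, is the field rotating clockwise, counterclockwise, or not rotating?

Near P at (0.2, 2.3) the arrows show no circulation. The curl there is ≈0.

not rotating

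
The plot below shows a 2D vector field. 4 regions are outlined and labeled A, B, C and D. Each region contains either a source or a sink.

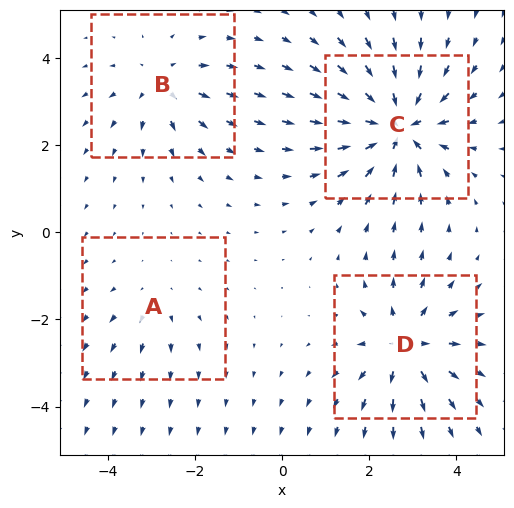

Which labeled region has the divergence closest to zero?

A

Divergence at each region's feature centre — A: about +2, B: about +4, C: about -7, D: about +5. Region A is closest to zero.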